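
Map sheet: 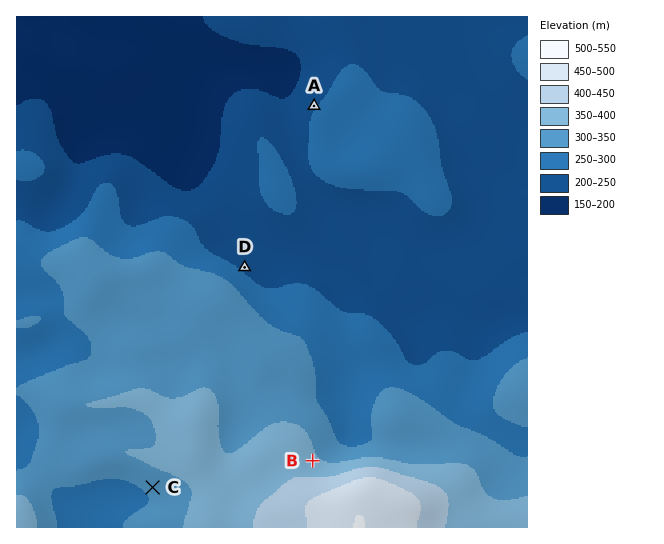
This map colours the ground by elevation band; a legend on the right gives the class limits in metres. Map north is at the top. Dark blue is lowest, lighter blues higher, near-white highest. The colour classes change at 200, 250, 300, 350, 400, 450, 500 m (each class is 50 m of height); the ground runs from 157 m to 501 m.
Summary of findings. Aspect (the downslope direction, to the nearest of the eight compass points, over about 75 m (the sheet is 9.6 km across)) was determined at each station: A NW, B NE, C SW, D NE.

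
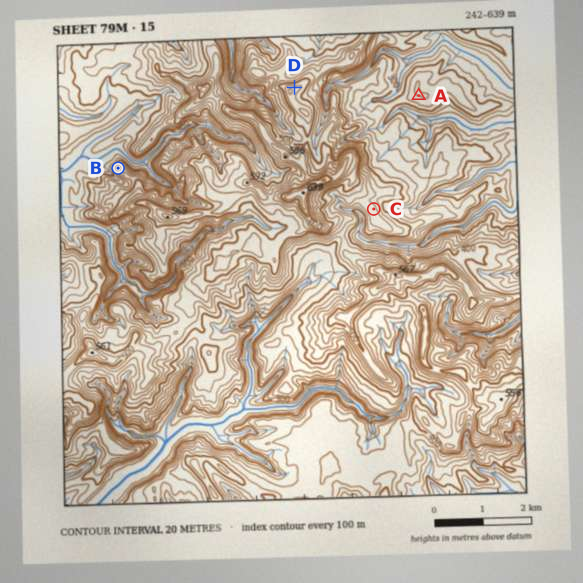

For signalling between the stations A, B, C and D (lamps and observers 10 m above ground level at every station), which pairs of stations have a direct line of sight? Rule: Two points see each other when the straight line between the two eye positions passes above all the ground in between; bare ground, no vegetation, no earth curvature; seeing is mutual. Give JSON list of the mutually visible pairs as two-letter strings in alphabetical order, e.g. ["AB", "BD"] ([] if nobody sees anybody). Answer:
["AC", "AD"]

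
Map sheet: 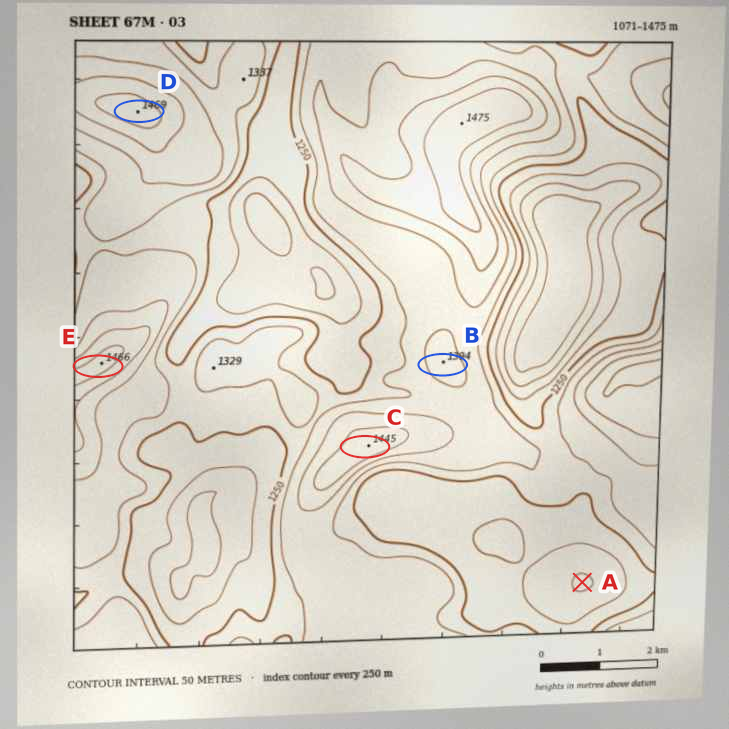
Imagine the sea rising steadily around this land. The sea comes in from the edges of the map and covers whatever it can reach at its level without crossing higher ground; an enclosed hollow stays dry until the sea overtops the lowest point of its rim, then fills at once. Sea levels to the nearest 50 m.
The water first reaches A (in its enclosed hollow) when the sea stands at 1200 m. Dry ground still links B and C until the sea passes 1350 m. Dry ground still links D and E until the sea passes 1300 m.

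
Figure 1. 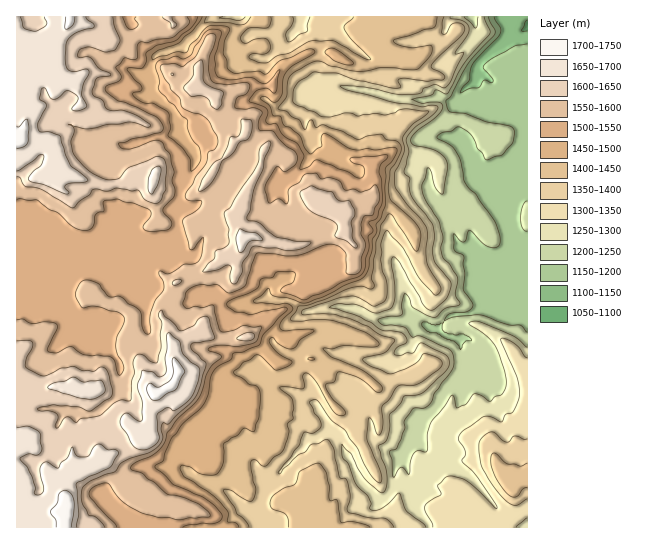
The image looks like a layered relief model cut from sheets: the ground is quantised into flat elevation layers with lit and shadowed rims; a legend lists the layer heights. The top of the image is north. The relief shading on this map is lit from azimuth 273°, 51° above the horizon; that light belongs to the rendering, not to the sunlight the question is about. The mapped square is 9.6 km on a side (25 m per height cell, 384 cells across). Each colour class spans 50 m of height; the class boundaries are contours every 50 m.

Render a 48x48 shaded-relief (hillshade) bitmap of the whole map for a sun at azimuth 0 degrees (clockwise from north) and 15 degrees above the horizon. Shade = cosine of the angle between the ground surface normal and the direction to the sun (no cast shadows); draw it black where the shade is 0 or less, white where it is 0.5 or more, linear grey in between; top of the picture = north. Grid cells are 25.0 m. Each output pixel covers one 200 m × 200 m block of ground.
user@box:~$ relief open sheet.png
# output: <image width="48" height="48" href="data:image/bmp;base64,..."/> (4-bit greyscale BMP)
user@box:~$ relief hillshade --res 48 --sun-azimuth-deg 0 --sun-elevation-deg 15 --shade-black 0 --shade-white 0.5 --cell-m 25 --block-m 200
<image width="48" height="48" href="data:image/bmp;base64,Qk32BAAAAAAAAHYAAAAoAAAAMAAAADAAAAABAAQAAAAAAIAEAAATCwAAEwsAABAAAAAAAAAAAAAAABEREQAiIiIAMzMzAERERABVVVUAZmZmAHd3dwCIiIgAmZmZAKqqqgC7u7sAzMzMAN3d3QDu7u4A////AKhmda7JdUMQAUfbhmeIia//2rx4mZmpZZiIh62oZUREV5q5d3eIiZze6qqJmZqnRImqqZqGVWi83uyFaYiIiZiqq5mZiJpyEomZyTVmaKvf/rhWebqZiaqkS6iIiakxRIh5txAFm8zMt1VohquYiKtiaqiJmpUlh4iaqWIDaImYZFZ4dGqpmbk3qaipmXRZqXaKqql0IAN1Vnd3VUa7qaZaqJqomGaKqmZ5qaqoQABWaIdmVmWLy4NpVoqYh3isu5mJmpmYZlMneHZmZ3dWm1R3RmmIiJrMqsupm6qXepcEd3Zmd3dldSWFZ2eZmrvMuqqoiIq6u4QANnd3d3d5gkeGdVV6mrvbundmQyOMyGMwBXd4iIiIVYl2VENJqau7qWZkQ1RbpndEAoiJmYdlSIhmVCE0qZqql4m6qsuamLyGQnmaqGVVV3Zop0MhaZmYdpvN3u7Jiu2YlTV4hkVkVnisyphBKZmHV3mszc3Ie9qL2kM0VXdmiZqoi8ypeImGWoeJu7u3fLmbuGMAB5d4mHVDR63/6Zhknsl3mpmIiqi7dFZBFXd2ZUVpuK7/yHVZ7buYiIiJmYjMp4vMk1vKmbz//9zJhmav+6qph3d3mYjLzarO2VbO///6eaYiZ53tupmZh2ZnmpqZrbibzrUSWalRA2MAJqy6mYiIh3eJmZuHiYUkapUAAAACRmNDJ5iImIiIiZmZmImFVVMBM1VmIAAGiFRXeJiHiYiIiamYiIi5dTRUVGeIhhAHmER7uIh3eIiIiJiIiHm8uWVkVUNXiHMml0Scyoh3d4iIiIiIiImZiqhiIBASRmZVhUWKuodmh4iIh3eIiIiIeKqEEkVkMiZ0ZDV3iHVXhoiIdld3h2RnZ4iKiqu5dUeUREiIhmV4doh3VGd4iHaIhoeL3KmHVGdSJIzKhmiZd3dlNGZ3ZleJqJmnqpl0NYhRJ87aaImoiFVCJFVEMxRIZ4q3eallisuWWty3eZmYiUABRDMzI0RohFm6aKqr3M3beqmGiZmHiTMkVoiYZoaHyUebZnje3czLh5h3eJh3eDeXe8uqu7mIvYV6lVSf3cmJUnh3iId3d0aZrLmazM2qq8dXllZ+26u8gViJqYd2d1V5qZiIms26eLlVmI3Mys7+6nq8uXd3eHebp2VmZnmqZ4iFnd/qvd3d3Vaal3eIeJiahUMzRGiHZmeYjv3a39u8ukAFd3iZmJl3ZEV4m9yDNEetq+3d3Lqqu6YiiZmqmZl2ZnrO7/xSJFec6mrMqZqs3d7Je6qpmYiFZ4q7u8c0Vpp2liaJiaqpdnZ2GLqZiHZmV2ZWiZU3iO/8iGVWd3QyIiEAApqXeHdni5d2dnaLqc7//qISMQACMxE1UFl3d4iHnMqGQ23/6Xq8zPkwABVlM0RWgwWamJmZeJZERSjP+0iZiO/HaLt2iap0RQB7uqqZZERXhxADv4aIiJz+zcdYmZmYUmAIvJmZYkeJqGMAL/ypeHfMu5d3ZVVnuKhWiomJc2iqqZdhDP/6VmWpiIqWRDRFz9rYVw=="/>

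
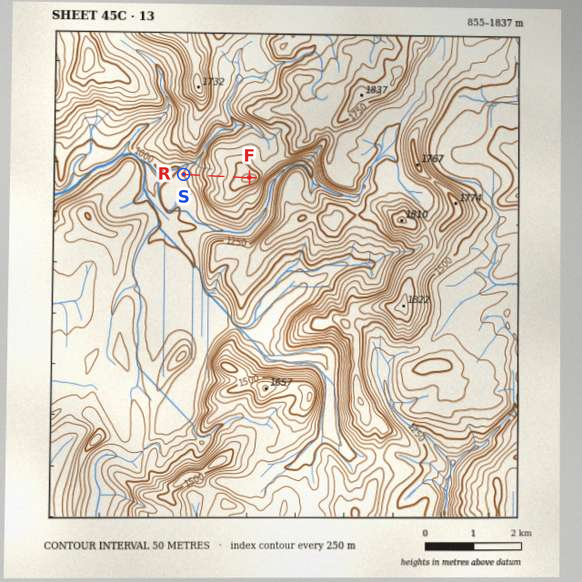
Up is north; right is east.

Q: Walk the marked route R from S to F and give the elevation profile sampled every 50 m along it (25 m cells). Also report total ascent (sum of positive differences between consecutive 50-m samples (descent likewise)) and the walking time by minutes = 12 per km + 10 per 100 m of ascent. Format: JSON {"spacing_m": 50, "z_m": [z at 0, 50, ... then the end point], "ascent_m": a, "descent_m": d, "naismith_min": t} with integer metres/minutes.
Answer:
{"spacing_m": 50, "z_m": [1050, 1061, 1075, 1094, 1119, 1149, 1184, 1220, 1254, 1285, 1313, 1339, 1362, 1382, 1398, 1412, 1426, 1439, 1454, 1470, 1487, 1503, 1520, 1535, 1548, 1558, 1566, 1571, 1571], "ascent_m": 521, "descent_m": 0, "naismith_min": 68}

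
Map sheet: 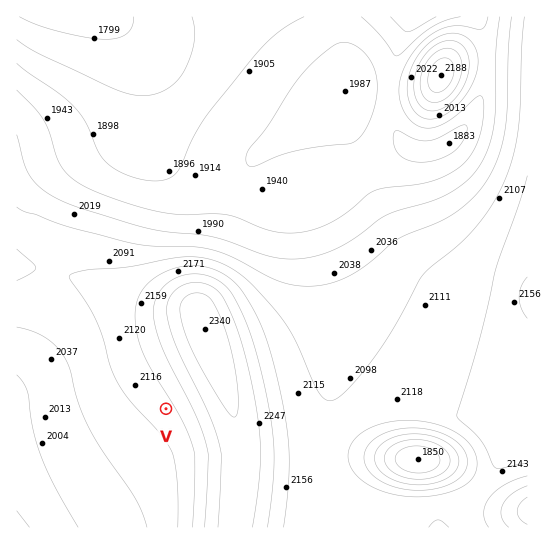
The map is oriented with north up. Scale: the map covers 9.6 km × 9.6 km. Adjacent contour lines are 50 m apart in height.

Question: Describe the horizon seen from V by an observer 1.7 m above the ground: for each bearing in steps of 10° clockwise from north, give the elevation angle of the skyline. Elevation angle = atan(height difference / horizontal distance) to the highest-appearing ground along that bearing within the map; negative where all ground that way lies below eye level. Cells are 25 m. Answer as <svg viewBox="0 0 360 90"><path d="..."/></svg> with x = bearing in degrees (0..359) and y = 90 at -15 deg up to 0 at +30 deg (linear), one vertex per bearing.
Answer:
<svg viewBox="0 0 360 90"><path d="M0 52l10-4 10-3 10-2 10-2 10-1 10 0 10 0 10 1 10 1 10 2 10 2 10 2 10 2 10 1 10 2 10 3 10 4 10 3 10 1 10 1 10 0 10 1 10 0 10 0 10 0 10 0 10 0 10-1 10-1 10-1 10-2 10 0 10-2 10-2 10-2"/></svg>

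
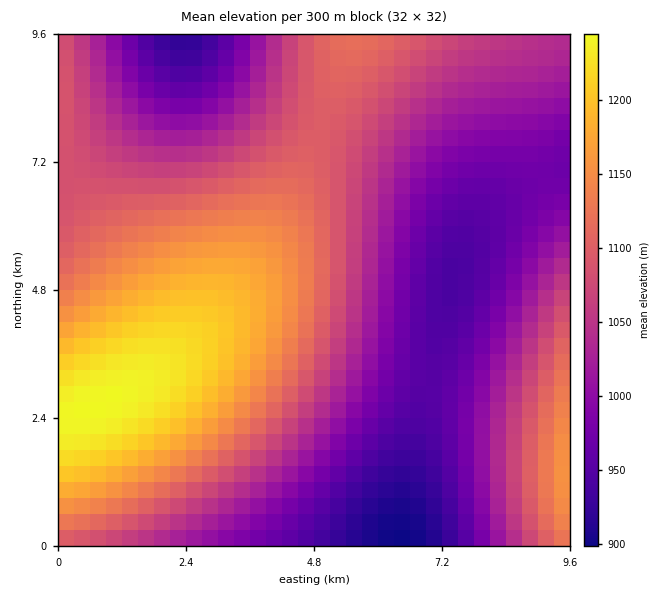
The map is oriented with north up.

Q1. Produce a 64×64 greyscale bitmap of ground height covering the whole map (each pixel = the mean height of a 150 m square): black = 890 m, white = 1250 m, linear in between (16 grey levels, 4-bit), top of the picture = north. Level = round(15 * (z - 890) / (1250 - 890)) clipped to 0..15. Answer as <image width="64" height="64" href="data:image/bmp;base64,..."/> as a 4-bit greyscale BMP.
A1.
<image width="64" height="64" href="data:image/bmp;base64,Qk12CAAAAAAAAHYAAAAoAAAAQAAAAEAAAAABAAQAAAAAAAAIAAATCwAAEwsAABAAAAAAAAAAAAAAABEREQAiIiIAMzMzAERERABVVVUAZmZmAHd3dwCIiIgAmZmZAKqqqgC7u7sAzMzMAN3d3QDu7u4A////AIiIiHd3dmZlVVVEREMzMyIiIRERAAABERIjNFVneImamZmIiId3dmZlVVRERDMzMiIhEREAAAEREiNEVWd4maqqmZmYiId3dmZlVVREQzMyIiERERAAEREiI0RWZ4iaqqqqqZmYiId3ZmZVVUREMzMiIhERERERESIzRFZ3iZqru7qqqpmYiId3ZmZVVURDMzIiIRERERERIjNFVneJmqu7u7uqqpmYiId3ZmVVVEQzMyIhEREREREiM0VWeImqu8zMu7uqqpmYiHd3ZmVVREMzIiIREREREiI0RWZ4iaq7zMzMu7uqqpmYiHd2ZlVURDMyIiERERESIzRFZniJqrvd3czMy7uqqZmYiHdmZVVEQzMiIhERESIjNEVmeImqu93d3czMy7uqqZmIh3dmVVREMzIiIRESIiM0RWZ4iaq77u3d3dzMy7uqqZmId3ZlVURDMyIiIiIiIzRFZniJqrvu7u7d3dzMu7qqmZiHd2ZVVEMzMiIiIiIzNFVmeImqu+7u7u7d3czMu7qpmYh3dmVVRDMyIiIiIjM0VWZ4iaq77u7u7u7d3czLu6qpmId3ZlVEQzMiIiIiMzRVZniJqrv///7u7u7d3MzLuqqZiHd2ZVREMzIiIiIzRFVmeImaq/////7u7u3d3My7qqmYh3ZmVUQzMyIiIzNERWZ3iZqr/////+7u7t3dzMu6qpmId2ZVREMzMiIjMzRFZneJmqv//////+7u7d3czLuqmZiHdmVURDMzIiMzNEVWd4iaq+///////u7u3d3Mu7qpmId2ZVVEMzMzMzM0RVZniJmq7u/////+7u7t3czLuqqZiHdmVURDMzMzMzRFVmeImaru7u////7u7u3d3My7qpmId2ZVVEMzMzMzNEVWZ3iZqu7u7u7/7u7u7t3czLu6qZiHdmVUQzMzMzM0RFVneIma3u7u7u7u7u7u3d3My7qpmYd2ZVREMzMzMzNEVWZ4iZrd3u7u7u7u7u7t3czLu6qZiHdmVUQzMzIzM0RVZneImt3d3u7u7u7u7u3d3My7qpmId2ZVRDMzIiMzNEVWd4iZzd3d3u7u7u7u7d3czLu6qZiHZlVEMzMiIzM0RVZneJnMzd3d3u7u7u7d3dzMu7qpmId2VURDMyIiMzREVmd4ibzMzd3d3e7u7d3d3MzLuqmYh3ZlVEMzIiIzM0RVZniJu8zM3d3d3d3d3d3czMu7qpmHdmVUQzMiIiMzRFVmd4i7u8zM3d3d3d3d3dzMy7uqmYh2ZVRDMyIiIzNERVZniKu7vMzM3d3d3d3d3MzLu6qZiHZlVEMzIiIiMzRFVmd4qru7zMzMzd3d3d3MzMu7qpmId2VUQzMiIiIzNERVZ3iqqru7zMzMzN3d3MzMy7uqmYh3ZVRDMyIiIjMzRFVmd5qqq7u7zMzMzMzMzMzLu6qpiHdmVEMzIiIiIzNEVVZnmaqqu7u7zMzMzMzMzLu7qqmYd2ZVRDMyIiIjM0RFVmeZmqqru7u7zMzMzMzMu7uqqZh3ZlVEMzIiIiMzNEVVZpmZqqqru7u7u8zMzLu7u6qZmHdmVUQzMiIiIzM0RFVWmZmaqqqru7u7u7u7u7u6qpmYh2ZVRDMzIiIjMzREVVWJmZmqqqqqu7u7u7u7u7qqmZiHZlVEQzMiIiMzM0RFVYmZmZmqqqqqqru7u7u7qqqZmId2VURDMzIiIzMzRERViJmZmZmaqqqqqqq7u6qqqpmIh3ZlVEMzMyIzMzNERESIiZmZmZmZmqqqqqqqqqqqmYiHdmVURDMzMzMzMzRERIiImZmZmZmZmZqqqqqqqqmZiId2ZVREMzMzMzMzNEREiIiIiImZmZmZmZmqqqqqmZmIh3ZlVURDMzMzMzMzRESIiIiIiIiIiImZmZmZqqmZmYiHdmZVREMzMzMzMzM0RIiIiIiIiIiIiIiZmZmZmZmZiId3ZlVURDMzMzMzMzMziIiIiIiId3iIiIiJmZmZmZmIh3dmVVRERDMzMzMzMzOIiIiId3d3d3d4iIiJmZmZmYiId2ZlVURERDMzM0QzM4iIiHd3d3d3d3d4iIiZmZmZiIh3dmVVVEREREREREQziIiHd3d2ZmZmd3d4iIiZmZmIiHd2ZlVVREREREREREOIiHd3dmZmZmZmZ3eIiImZmYiIh3dmZVVURERERERERIiId3dmZlVVVWZmd3iIiJmZmIiHd2ZlVVVUREREREREiIh3dmZVVVVVVWZnd4iImZmYiIh3dmZVVVVVVERERESIh3dmZVVVREVVVmZ3eIiJmZmIiHd3ZmZVVVVVVVVERIiHd2ZVVUREREVVZmd4iImZmZiIh3dmZmVVVVVVVVVUiId2ZlVEREREREVWZ3eIiZmZmIiId3ZmZmVVVVVVVVWIh3ZlVURDMzNERVVmd4iJmZmZiIiHd2ZmZmZlVVVVVYiHdmVURDMzMzNEVWZ3iImZmZmYiId3d2ZmZmZmZlVViId2VURDMyIjMzRFVmd4iZmZmZmIiHd3dmZmZmZmZmWId2ZVRDMyIiIzNEVWZ3iJmZmZmZiIh3d3dmZmZmZmZoh3ZlVEMyIiIiMzRFZneImZmZmZmYiId3d3dmZmZmZmiHdmVEMyIiIiIjNEVWd4iZmZmZmZmIiHd3d3d2ZmZmaId2VUQzIiERIiM0RVZ3iJmZmZmZmZiIh3d3d3d2ZmZoh2ZVRDMiERESIjNFVneImZmaqZmZmYiIh3d3d3dmZm"/>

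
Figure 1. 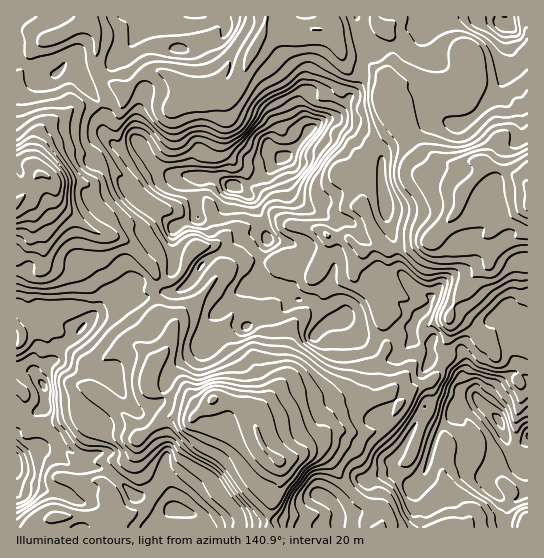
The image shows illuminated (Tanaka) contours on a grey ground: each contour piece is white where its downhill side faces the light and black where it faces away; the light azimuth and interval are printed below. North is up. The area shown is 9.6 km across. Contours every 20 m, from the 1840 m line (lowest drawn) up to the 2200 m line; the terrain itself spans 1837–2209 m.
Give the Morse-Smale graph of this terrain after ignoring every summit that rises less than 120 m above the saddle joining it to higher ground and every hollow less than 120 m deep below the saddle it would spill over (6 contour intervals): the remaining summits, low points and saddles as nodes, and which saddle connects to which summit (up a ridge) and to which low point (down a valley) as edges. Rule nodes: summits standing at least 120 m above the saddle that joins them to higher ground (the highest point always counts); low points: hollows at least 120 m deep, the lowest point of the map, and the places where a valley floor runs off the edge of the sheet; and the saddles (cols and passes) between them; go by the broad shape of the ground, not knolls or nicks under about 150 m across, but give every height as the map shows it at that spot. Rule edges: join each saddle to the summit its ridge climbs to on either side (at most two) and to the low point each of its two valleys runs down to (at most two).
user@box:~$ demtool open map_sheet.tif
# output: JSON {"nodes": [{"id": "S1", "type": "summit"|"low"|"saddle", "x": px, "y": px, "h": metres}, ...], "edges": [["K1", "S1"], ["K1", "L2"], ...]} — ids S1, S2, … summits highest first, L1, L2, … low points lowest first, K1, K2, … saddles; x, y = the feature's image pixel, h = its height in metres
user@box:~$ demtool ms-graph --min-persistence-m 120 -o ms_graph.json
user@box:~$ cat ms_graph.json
{"nodes": [
{"id": "S1", "type": "summit", "x": 283, "y": 158, "h": 2209},
{"id": "S2", "type": "summit", "x": 499, "y": 422, "h": 2208},
{"id": "S3", "type": "summit", "x": 17, "y": 461, "h": 2167},
{"id": "L1", "type": "low", "x": 17, "y": 203, "h": 1837},
{"id": "L2", "type": "low", "x": 527, "y": 187, "h": 1852},
{"id": "L3", "type": "low", "x": 213, "y": 399, "h": 1857},
{"id": "K1", "type": "saddle", "x": 385, "y": 335, "h": 2042},
{"id": "K2", "type": "saddle", "x": 101, "y": 103, "h": 2019},
{"id": "K3", "type": "saddle", "x": 154, "y": 295, "h": 2018}],
"edges": [["K1", "S1"], ["K1", "S2"], ["K1", "L3"], ["K2", "S1"], ["K2", "L1"], ["K2", "L2"], ["K3", "S1"], ["K3", "S3"], ["K3", "L1"], ["K3", "L3"]]}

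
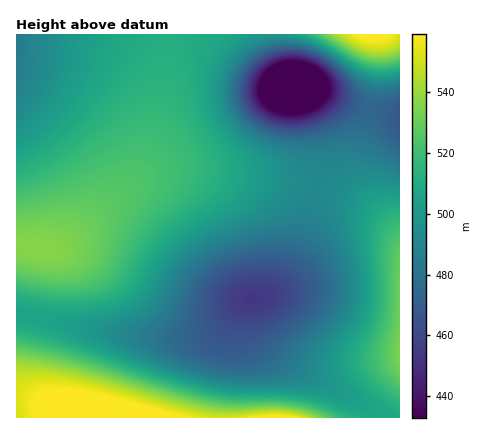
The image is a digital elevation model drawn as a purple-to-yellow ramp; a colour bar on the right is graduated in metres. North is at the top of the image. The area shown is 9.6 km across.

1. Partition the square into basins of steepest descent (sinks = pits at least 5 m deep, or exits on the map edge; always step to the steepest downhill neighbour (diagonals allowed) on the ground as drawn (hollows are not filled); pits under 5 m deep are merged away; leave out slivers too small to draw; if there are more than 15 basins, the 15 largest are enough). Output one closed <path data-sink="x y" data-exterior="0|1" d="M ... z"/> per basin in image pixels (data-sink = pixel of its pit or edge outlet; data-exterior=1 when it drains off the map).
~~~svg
<path data-sink="250 300" data-exterior="0" d="M184 169l-26 3-20 9-28 20-44 42-12 6-16 1-21 98-1 46 24 7 28 17 332 0 0-180-7-10-27-21-42-17-44-9z"/><path data-sink="294 86" data-exterior="0" d="M376 34l-208 0-4 36-14 80-9 20-17 20 26-15 30-6 112 14 32 7 26 9 26 14 22 21-35-46-7-20 1-16 13-40 6-28 2-16z"/><path data-sink="16 50" data-exterior="1" d="M166 34l-150 0 0 211 26 4 12 0 8-4 60-53 17-18 9-18 7-30 11-70z"/><path data-sink="400 118" data-exterior="1" d="M400 34l-23 0 1 34-3 22-19 68 1 14 6 16 37 47z"/>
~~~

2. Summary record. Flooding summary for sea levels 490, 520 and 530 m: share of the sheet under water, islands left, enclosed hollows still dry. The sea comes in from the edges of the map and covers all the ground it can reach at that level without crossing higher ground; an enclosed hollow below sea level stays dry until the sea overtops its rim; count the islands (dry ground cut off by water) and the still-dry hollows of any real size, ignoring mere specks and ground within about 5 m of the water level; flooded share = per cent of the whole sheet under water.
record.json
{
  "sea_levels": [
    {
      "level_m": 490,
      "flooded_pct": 12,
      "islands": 0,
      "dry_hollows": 1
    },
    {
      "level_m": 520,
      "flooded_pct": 78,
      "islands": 0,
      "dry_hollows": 0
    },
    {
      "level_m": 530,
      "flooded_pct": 89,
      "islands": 0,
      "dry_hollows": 0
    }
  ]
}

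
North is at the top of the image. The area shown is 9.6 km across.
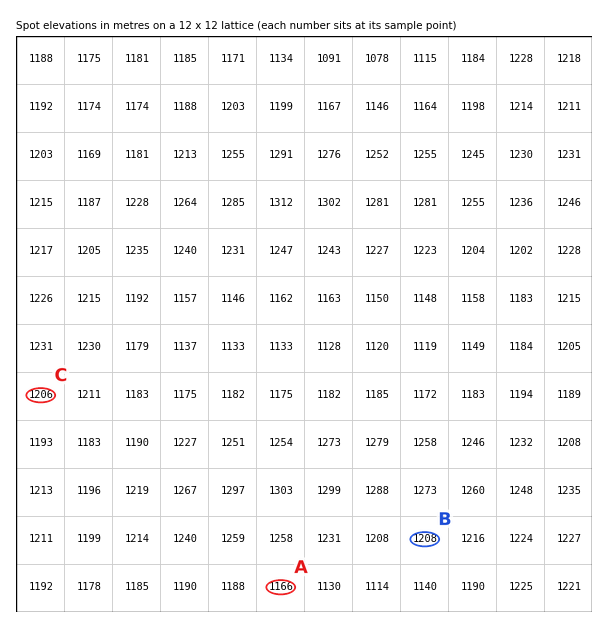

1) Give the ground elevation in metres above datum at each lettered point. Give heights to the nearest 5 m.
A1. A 1165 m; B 1210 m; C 1205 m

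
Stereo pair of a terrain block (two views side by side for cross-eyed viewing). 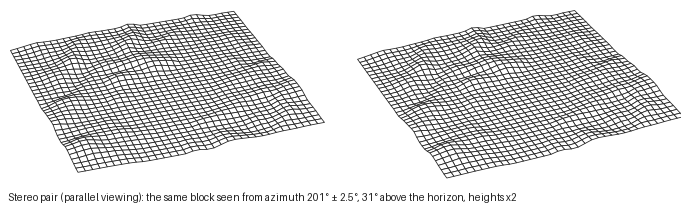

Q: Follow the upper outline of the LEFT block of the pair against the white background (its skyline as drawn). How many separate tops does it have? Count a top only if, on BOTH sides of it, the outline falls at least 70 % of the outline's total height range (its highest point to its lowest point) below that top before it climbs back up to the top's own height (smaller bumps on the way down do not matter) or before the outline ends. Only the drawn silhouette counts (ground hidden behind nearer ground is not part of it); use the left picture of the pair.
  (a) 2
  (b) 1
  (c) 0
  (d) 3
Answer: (c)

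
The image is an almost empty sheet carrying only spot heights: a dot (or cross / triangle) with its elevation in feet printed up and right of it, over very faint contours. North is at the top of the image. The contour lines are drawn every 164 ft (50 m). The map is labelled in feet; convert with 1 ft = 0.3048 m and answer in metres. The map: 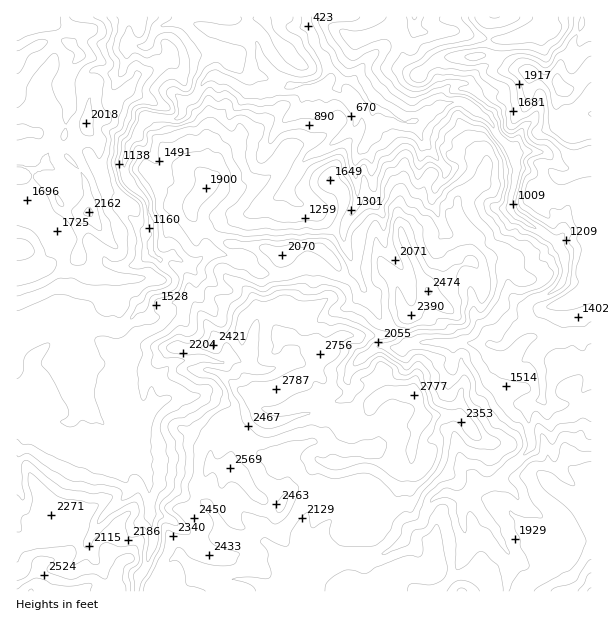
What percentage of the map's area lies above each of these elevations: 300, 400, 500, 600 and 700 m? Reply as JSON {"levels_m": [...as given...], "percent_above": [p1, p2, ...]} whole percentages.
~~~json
{"levels_m": [300, 400, 500, 600, 700], "percent_above": [91, 82, 60, 38, 15]}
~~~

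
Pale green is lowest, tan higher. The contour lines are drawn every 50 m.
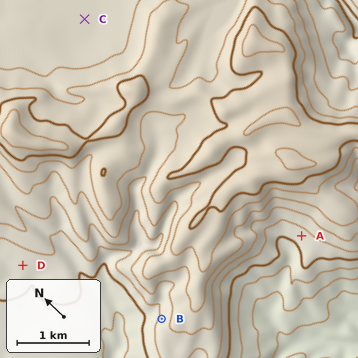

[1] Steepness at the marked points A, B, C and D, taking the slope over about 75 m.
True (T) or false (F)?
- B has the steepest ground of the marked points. T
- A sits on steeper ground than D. T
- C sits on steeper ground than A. F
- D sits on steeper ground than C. T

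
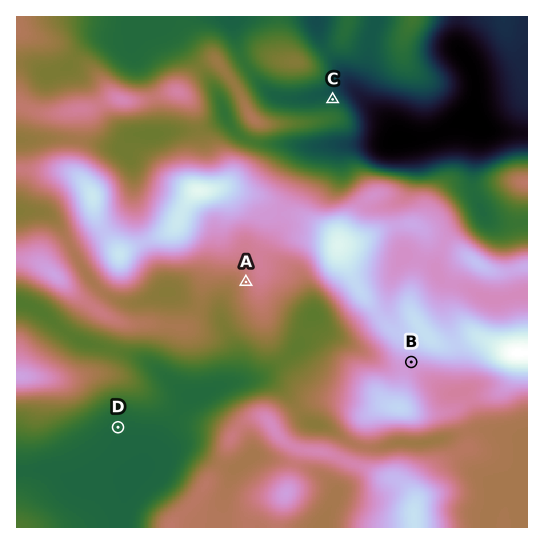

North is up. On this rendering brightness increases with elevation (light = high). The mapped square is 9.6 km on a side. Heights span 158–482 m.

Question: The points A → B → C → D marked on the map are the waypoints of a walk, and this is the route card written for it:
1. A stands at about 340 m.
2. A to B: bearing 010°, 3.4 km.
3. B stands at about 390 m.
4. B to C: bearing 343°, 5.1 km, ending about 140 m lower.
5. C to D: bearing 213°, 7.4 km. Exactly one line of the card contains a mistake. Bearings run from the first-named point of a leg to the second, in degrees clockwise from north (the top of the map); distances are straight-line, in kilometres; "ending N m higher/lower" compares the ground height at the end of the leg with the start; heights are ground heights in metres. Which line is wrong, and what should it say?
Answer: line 2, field bearing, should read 116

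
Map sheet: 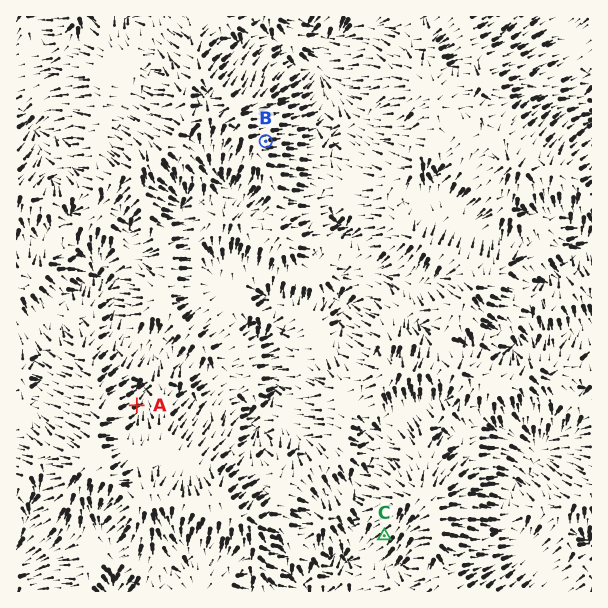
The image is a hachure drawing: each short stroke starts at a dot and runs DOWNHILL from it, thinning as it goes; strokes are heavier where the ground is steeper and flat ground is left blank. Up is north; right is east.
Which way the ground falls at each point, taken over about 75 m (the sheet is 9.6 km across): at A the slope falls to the NE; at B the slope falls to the E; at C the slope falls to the SW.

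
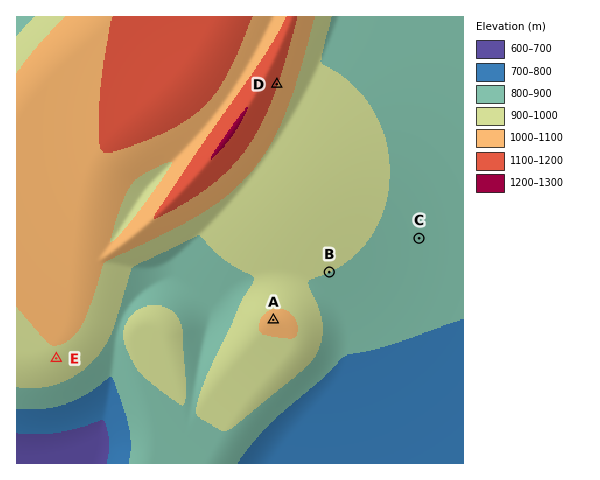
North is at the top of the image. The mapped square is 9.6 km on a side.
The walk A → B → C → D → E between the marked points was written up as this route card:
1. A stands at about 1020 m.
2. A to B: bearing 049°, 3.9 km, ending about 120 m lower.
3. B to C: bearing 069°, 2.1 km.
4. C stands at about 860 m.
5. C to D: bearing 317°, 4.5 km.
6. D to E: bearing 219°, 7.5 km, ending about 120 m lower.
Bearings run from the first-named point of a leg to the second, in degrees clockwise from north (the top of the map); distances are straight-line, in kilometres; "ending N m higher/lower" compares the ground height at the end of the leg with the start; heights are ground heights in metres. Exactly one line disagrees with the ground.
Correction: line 2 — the distance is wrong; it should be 1.6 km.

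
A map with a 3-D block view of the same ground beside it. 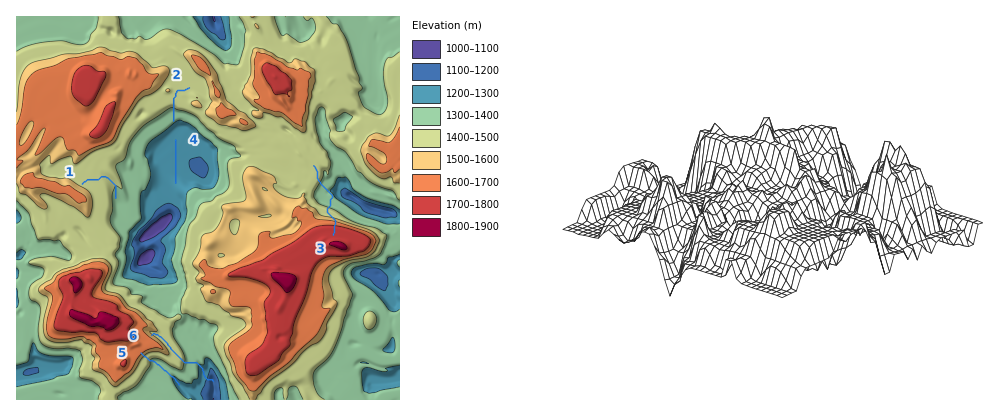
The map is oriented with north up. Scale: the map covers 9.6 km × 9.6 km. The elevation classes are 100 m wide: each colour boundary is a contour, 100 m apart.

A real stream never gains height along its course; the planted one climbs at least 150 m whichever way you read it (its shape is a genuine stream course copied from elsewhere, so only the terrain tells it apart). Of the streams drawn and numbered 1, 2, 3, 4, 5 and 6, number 3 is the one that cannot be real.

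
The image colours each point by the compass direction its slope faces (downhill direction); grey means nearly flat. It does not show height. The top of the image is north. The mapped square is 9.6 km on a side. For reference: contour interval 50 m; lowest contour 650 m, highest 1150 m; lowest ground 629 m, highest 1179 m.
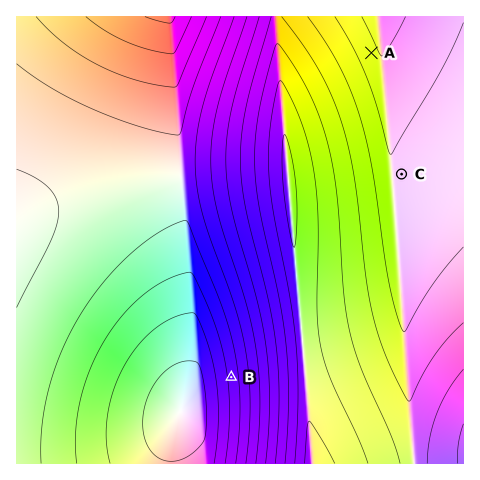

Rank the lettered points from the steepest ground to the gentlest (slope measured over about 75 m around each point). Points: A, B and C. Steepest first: B A C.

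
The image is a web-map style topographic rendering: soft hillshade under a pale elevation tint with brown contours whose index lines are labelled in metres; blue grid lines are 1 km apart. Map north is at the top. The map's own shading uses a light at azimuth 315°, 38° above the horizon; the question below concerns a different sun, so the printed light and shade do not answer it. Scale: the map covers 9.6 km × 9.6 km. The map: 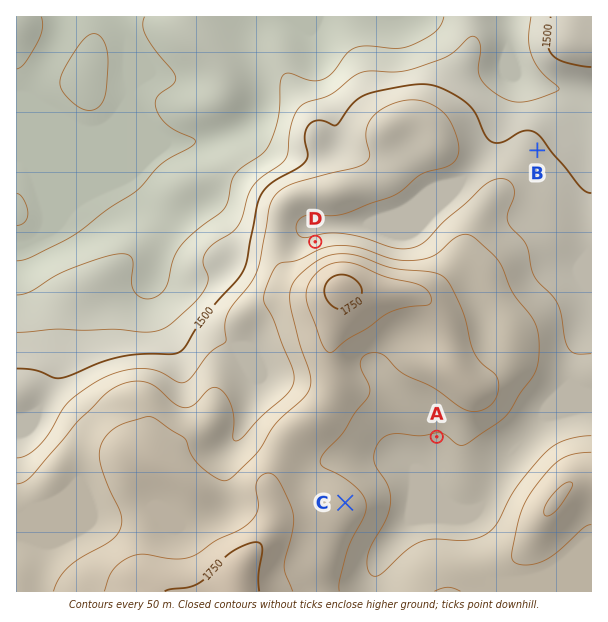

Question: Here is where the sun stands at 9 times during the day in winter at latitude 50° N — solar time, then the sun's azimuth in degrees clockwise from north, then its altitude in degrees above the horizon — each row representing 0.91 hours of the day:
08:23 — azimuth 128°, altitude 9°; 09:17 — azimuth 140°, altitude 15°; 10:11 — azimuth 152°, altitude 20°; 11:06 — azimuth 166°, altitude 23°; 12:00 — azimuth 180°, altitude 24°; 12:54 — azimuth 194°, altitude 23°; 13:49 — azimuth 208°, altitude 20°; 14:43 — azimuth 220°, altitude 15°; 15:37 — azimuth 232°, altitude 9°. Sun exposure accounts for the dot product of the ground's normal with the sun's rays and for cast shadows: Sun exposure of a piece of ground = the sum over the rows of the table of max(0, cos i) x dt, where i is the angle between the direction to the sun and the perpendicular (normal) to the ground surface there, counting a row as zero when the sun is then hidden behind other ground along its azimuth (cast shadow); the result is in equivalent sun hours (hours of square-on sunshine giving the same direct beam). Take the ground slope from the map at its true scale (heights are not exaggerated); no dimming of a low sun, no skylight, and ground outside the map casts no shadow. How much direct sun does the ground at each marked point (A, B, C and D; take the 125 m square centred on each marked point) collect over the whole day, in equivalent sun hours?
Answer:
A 2.7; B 2.2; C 2.2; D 1.2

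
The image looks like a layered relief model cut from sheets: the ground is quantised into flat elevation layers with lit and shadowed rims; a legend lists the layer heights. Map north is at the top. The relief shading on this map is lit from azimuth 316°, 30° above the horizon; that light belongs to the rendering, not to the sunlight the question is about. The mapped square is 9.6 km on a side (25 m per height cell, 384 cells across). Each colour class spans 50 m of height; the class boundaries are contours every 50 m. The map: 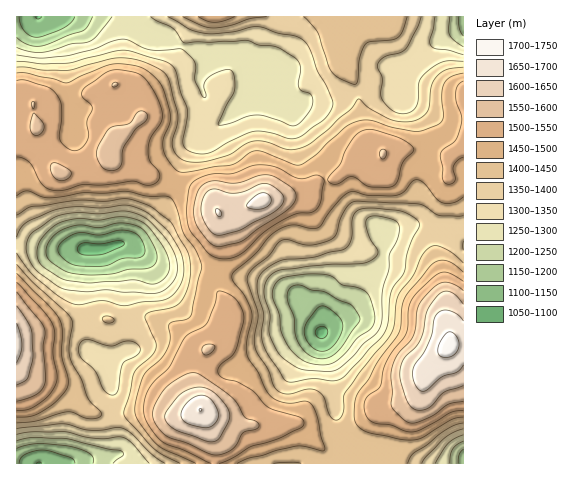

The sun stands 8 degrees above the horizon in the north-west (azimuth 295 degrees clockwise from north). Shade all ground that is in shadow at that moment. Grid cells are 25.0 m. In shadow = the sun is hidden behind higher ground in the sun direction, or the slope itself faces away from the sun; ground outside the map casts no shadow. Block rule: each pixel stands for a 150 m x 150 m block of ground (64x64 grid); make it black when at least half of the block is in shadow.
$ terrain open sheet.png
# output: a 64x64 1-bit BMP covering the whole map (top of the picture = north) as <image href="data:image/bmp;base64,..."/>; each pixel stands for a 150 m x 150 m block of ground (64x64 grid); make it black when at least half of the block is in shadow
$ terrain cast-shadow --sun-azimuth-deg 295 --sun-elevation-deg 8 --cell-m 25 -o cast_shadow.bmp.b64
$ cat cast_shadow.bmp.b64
<image width="64" height="64" href="data:image/bmp;base64,Qk0+AgAAAAAAAD4AAAAoAAAAQAAAAEAAAAABAAEAAAAAAAACAAATCwAAEwsAAAIAAAAAAAAA////AAAAAADwAAAH/AAA//+AAAf8AAB//+AAA/4AAH//5gADxwAAf//GAA/AEAB//4AAD4A4AH//gAAPgDgAf3/AAA8AEAA/f+AACAAAAB8/+AAAAAAAHj/8AAAMAAAcH/wAAB4AAByf/AAAHgAAAP/8AAgfgAAB//gADj/wAAH/+AAH//gAAf/wAAP//AAB/+AAAf/8AAH/wAAB//wAAM+AAAH//AAADwAAAP/4AAAAAAAA//gAAAAAAAD/+AAAwAAAAP/4AABgAAAA//gAAHAAAAB//AAAcAAAAP/8AAD4AAAB//4AAP+AAAH//gAA//AAAf//AAD//AAA///gAP//gAD///AA///AAv//+AD//+AA///4AP//4AB///wA///AAD//+ADP/4AAH9/wAA//gAAPn/sAB/cAAAEDg8AB5ggAAAMDwACAAAAAAAOAAAAAAAAAA4AAAAAAAAADgAAAAAAAAAMAAAAH4AAAAAAAAA/4AAAAAAAAP/gAAAAABwA/+AAAAAAGAB/4AAAAAAAAD/AAAAAAAAAP4AAAAAAAAA/gAAAAAAAAD8AAAAAAAAAPwAAAAAAAAAeAAAAAAAAAAwAAAAAAAAAAAAAAQAAAAAAAAADgAAAAAAAAAEAAAAAAAAAAAeAAAAAD8AAB+AAAAA/wAAH/wAAAD+AAAf/AAAAP4AAA9w=="/>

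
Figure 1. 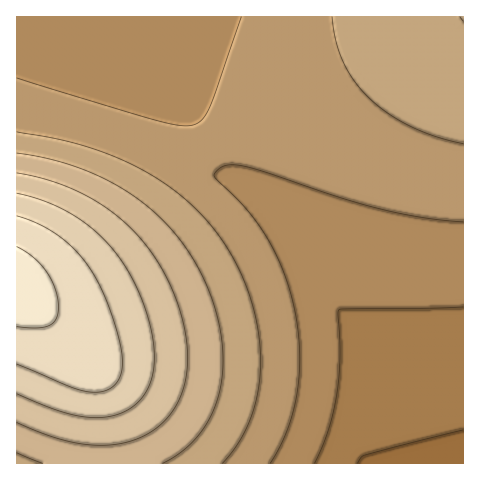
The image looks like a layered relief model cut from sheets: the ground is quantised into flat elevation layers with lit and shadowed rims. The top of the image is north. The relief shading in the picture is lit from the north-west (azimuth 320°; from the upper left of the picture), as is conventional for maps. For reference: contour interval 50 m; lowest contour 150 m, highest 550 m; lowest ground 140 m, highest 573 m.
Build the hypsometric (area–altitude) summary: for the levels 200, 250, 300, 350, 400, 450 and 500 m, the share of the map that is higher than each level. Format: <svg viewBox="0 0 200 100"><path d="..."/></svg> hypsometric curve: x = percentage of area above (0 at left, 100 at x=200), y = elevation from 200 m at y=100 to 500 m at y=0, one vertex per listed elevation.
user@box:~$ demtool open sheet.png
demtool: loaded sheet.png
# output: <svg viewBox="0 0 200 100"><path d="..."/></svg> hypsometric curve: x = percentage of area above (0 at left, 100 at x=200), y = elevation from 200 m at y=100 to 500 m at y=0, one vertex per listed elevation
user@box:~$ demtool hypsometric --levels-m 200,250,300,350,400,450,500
<svg viewBox="0 0 200 100"><path d="M180 100l-47-17-54-16-27-17-15-17-13-16-11-17"/></svg>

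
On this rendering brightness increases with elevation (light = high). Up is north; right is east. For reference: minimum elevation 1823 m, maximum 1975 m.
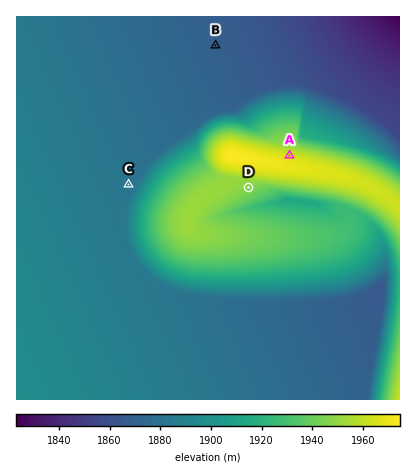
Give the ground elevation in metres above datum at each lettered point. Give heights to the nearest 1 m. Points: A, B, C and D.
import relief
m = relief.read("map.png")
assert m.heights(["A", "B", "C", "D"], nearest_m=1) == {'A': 1965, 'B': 1869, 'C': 1882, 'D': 1947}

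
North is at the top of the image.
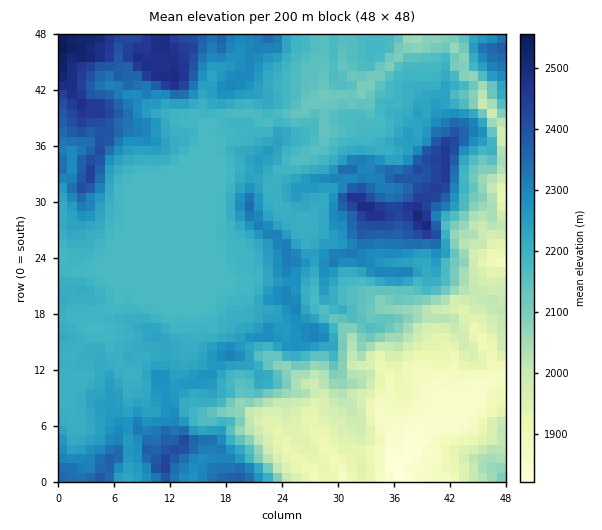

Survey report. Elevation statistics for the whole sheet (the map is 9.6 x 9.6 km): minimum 1810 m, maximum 2560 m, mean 2180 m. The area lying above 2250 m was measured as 27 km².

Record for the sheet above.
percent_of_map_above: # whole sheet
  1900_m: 94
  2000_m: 84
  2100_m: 77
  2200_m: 48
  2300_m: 19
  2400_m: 6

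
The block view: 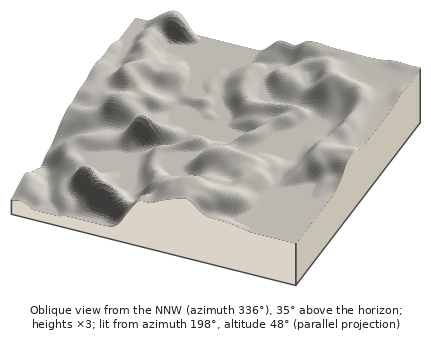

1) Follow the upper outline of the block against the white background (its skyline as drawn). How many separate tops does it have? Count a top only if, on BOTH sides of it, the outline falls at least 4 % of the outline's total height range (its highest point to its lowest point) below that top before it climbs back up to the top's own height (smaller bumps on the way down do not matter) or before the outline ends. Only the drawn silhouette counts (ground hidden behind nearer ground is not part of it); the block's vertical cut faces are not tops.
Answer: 2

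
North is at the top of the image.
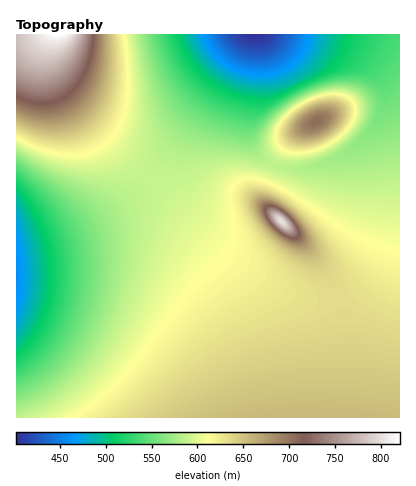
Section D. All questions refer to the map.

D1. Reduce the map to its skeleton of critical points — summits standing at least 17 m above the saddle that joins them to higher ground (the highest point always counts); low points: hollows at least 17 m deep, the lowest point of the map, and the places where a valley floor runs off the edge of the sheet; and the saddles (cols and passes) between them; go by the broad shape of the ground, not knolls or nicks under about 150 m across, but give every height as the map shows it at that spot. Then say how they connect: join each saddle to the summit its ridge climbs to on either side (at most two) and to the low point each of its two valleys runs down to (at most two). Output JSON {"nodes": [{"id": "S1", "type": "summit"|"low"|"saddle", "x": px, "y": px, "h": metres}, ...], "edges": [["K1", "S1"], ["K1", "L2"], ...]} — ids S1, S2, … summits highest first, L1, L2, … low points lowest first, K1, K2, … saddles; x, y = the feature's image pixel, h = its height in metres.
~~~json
{"nodes": [
{"id": "S1", "type": "summit", "x": 58, "y": 34, "h": 821},
{"id": "S2", "type": "summit", "x": 282, "y": 222, "h": 802},
{"id": "S3", "type": "summit", "x": 316, "y": 122, "h": 704},
{"id": "S4", "type": "summit", "x": 302, "y": 418, "h": 657},
{"id": "L1", "type": "low", "x": 254, "y": 34, "h": 402},
{"id": "L2", "type": "low", "x": 16, "y": 278, "h": 459},
{"id": "K1", "type": "saddle", "x": 338, "y": 298, "h": 634},
{"id": "K2", "type": "saddle", "x": 148, "y": 180, "h": 587},
{"id": "K3", "type": "saddle", "x": 276, "y": 164, "h": 585}],
"edges": [["K1", "S2"], ["K1", "S4"], ["K1", "L1"], ["K1", "L2"], ["K2", "S1"], ["K2", "S2"], ["K2", "L1"], ["K2", "L2"], ["K3", "S2"], ["K3", "S3"], ["K3", "L1"]]}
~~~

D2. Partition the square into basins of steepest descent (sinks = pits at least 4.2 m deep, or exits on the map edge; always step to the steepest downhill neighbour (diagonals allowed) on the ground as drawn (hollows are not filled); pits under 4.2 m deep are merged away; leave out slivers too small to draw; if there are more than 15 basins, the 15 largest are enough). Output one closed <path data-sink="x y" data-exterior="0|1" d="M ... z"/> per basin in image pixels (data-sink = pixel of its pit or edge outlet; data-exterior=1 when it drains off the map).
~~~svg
<path data-sink="16 278" data-exterior="1" d="M52 34l-36 0 0 384 326 0 2-28-2-72-9-32-15-26-32-35-6 11-10 12-14 7-10 0-24-11-26-21-54-50-54-53-19-22-13-20-6-14-1-20z"/><path data-sink="254 34" data-exterior="1" d="M400 34l-346 0-5 10 0 16 4 12 20 30 69 71 70 63 22 15 12 4 10 0 10-4 10-9 9-14-1-4 34 36 15 26 9 32 2 18-2 82 58 0z"/>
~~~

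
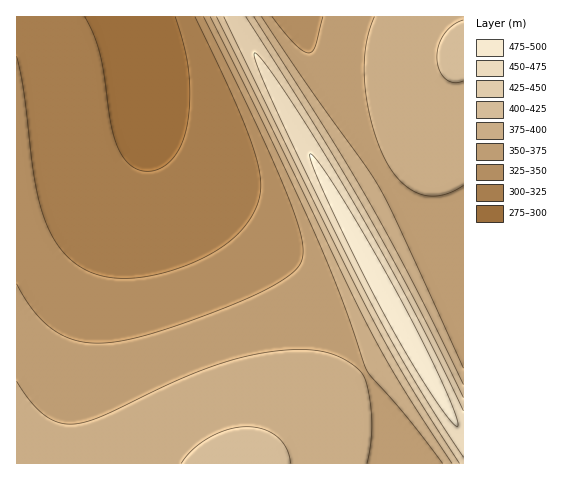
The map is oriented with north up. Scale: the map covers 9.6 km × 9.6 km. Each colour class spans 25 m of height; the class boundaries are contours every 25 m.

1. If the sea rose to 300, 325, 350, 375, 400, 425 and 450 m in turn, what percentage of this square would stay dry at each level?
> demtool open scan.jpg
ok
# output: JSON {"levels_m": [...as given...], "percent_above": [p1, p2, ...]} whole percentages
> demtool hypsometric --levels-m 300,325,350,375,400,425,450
{"levels_m": [300, 325, 350, 375, 400, 425, 450], "percent_above": [94, 74, 62, 39, 14, 9, 6]}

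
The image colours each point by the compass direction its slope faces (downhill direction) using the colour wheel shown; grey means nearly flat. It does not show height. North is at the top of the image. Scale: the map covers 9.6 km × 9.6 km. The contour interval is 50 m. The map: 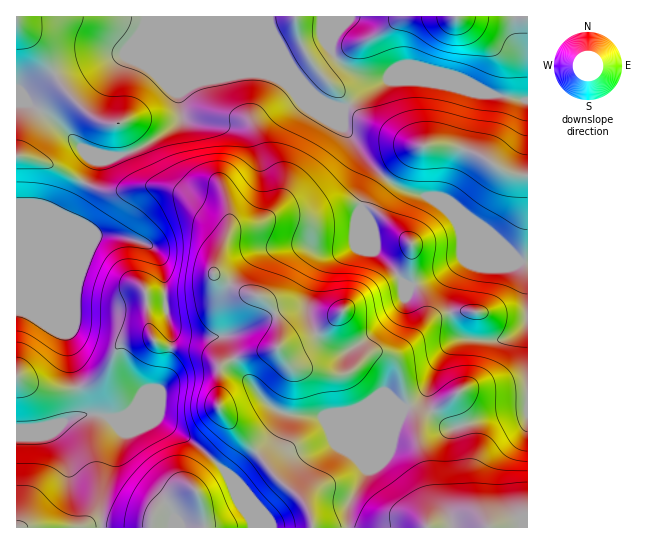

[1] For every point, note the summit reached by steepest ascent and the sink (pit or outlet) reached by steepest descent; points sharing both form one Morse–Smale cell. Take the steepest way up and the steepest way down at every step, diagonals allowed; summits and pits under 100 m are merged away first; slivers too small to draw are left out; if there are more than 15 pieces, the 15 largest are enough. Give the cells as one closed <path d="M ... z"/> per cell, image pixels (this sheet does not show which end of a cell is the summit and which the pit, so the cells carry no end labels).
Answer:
<path d="M334 16l-318 1 1 511 511-1 0-265-9-1-30-30-30-22-24-10-22-6-16-6-18-14-14-15-21-29 0-20 26-21 19-9-19-2-16-5-9-5-10-10-4-8 4-16z"/><path d="M391 80l-5 0-16 8-26 21 0 20 17 24 18 20 18 14 16 6 22 6 24 10 30 22 30 30 8 0 1-160-31-6-14 0-48-12z"/><path d="M527 16l-192 0 0 17-4 16 4 8 10 10 20 9 24 3 5 2 41 2 48 12 14 0 30 5z"/>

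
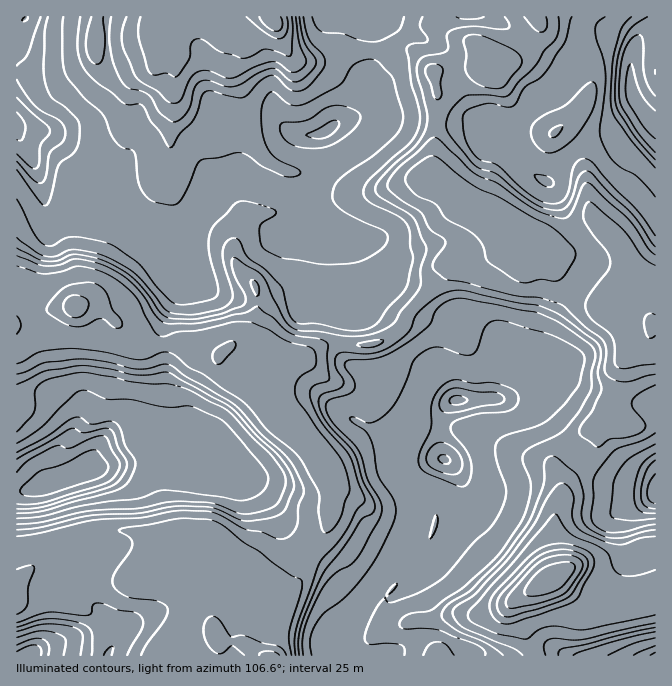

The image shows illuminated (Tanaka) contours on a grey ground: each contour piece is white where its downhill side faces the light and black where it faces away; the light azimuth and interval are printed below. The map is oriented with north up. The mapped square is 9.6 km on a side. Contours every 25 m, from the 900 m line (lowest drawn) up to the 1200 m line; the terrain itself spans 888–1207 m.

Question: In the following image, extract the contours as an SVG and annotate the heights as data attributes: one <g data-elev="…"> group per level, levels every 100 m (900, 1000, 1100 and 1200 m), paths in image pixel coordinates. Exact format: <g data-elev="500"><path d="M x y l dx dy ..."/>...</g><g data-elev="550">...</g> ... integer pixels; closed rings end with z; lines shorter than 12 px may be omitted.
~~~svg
<g data-elev="900"><path d="M527 596l-3-4 3-7 8-10 8-7 7-3 14-3 6 0 5 3 0 3-2 6-13 14-18 7z"/></g><g data-elev="1000"><path d="M141 655l6-11 17-24 3-6 1-6-3-3-8-4-30-4-8-5-5-5-2-5 2-7 16-23 2-7-2-7-11-8 8-3 57-9 25 1 11 5 24 18 16 10 17 14 15 10 9 4 1 10-13 44 3 21"/><path d="M655 615l-70 15-8 0-20-4-8 1-10 3-11 8-3 1-33-7-21-10-3-7 3-7 41-44 38-46 5-4 4 3 6 11 7 7 24 10 10 7 4 5 3 11 6 6 6 2 9 0 21-6"/><path d="M17 569l13-4 4 1 0 2-6 19-1 18-3 5-7 4"/><path d="M655 364l-30 5-8-2-2-5 0-17-3-8-5-6-15-11-5-8-2-7 2-6 21-29 2-8-3-10-14-17-9-15-1-8 4-9 2-1 3 1 27 22 10 11 14 21 12 8"/><path d="M520 282l-8-4-24-16-5-17-9-11-28-16-11-15-16-6-6-5-8-12 2-6 4-6 17-11 9 0 38 30 24 10 52 30 11 8 12 13 2 5-1 5-10 17-5 5-6 1-14-2-13 4z"/><path d="M17 266l27 8 18-3 16-5 14 2 14 5 14 9 14 13 20 35 6 6 5 0 12-4 25-2 32-8 14 0 20 7 19 12 25 7 4 7 0 10-3 3-15 11-3 6 0 8 3 9 22 30 18 23 7 13 5 22-10 28-8 12-5 3-3-1-5-18 1-16-2-6-21-37-30-25-16-20-9-9-38-27-15-7-17-14-10-1-14 6-10 2-40-9-34-2-26 3-21 12"/><path d="M292 17l1 16-1 19-2 4-25-7-15 8-8 1-22-6-16-12-7-1-6 4-2 17-9 13-5 4-8-4-13 2-5-4-11-34 0-10 2-10"/></g><g data-elev="1100"><path d="M64 655l2-15-2-3-7-3-17-3-23 6"/><path d="M404 655l0-7-4-3-13-2-17 1-4-2-1-8 7-17 6-12 7-8 2 5 7 0 23-8 23-14 9-8 25-29 20-19 10-19 2-13-1-7-9-28-1-9 2-6 9-7 29-8 12-6 18-18 14-20 5-21 0-7-7-7-17-9-12-6-40-11-10-2-6 1-7 6-8 21-5 7-8 0-27-8-9 2-9 6-6 7-8 21-8 18-7 9-10 9-12 4-13-6-5 0 2 5 13 9 5 7 4 12 3 22 3 8 14 20 2 8-1 7-3 10-11 23-15 26-21 23-21 17-9 11-5 14 2 16"/><path d="M655 638l-22 6-25 11"/><path d="M387 596l3-7 7-6-2 5z"/><path d="M430 539l4-18 3-6 1 5-1 7z"/><path d="M17 518l25-2 35-9 27-5 34-3 24-9 23 2 52 8 8 0 10-3 7-5 5-7 1-7-4-10-22-27-16-18-10-6-26-11-23 1-35-7-24-1-23-9-5 1-5 2-33 34-25 16"/><path d="M655 444l-24 13-11 11-6 14-4 30 1 3 3 3 11 2 30-1"/><path d="M17 199l17 34 10 11 8 2 13-8 8-1 19 2 18 5 28 19 29 35 5 4 7 2 11 0 19-4 8-5 1-10-9-33 0-17 6-11 19-19 5-3 11 0 25 8 1 2-1 3-15 10 0 16 2 5 4 4 18 8 40 6 30-1 10-3 11-7 9-6 4-7-1-5-2-3-41-20-9-9-3-6 2-10 5-7 43-32 14-13 6-10 1-12-9-33-4-6-13-13-9-2-11 4-7 5-6 12-5 5-35 19-7 2-7-1-16-13-4 0-4 5-4 8-1 12 1 15 4 13 9 13 24 12 1 3-1 2-9 2-8-2-19-8-16-12-7-2-21 5-15 1-4 2-3 4-9 22-8 14-5 4-6 0-15-3-9-7-7-13-2-24-2-6-2-2-10-3-5-4-6-10-8-18-18-17-18-21-3-9-1-10 0-41"/><path d="M547 187l3 0 3-2 1-3-2-4-9-3-8 0 3 7z"/><path d="M312 17l5 11 5 4 20 2 16 6 14 2 10-2 15-8 4-5 3-10"/><path d="M605 17l-7 5-3 6 1 10 8 22 2 13-1 17-5 38 0 9 7 15 7 9 8 7 15 8 18 21"/></g><g data-elev="1200"><path d="M23 495l11 1 12-1 47-15 12-6 3-4 0-5-11-15-9 1-24 13-26 8-17 16-1 4z"/><path d="M17 140l5 0 3-13-2-7-6-8"/><path d="M655 111l-8-9-6-9-9-29-2 0-4 18 1 17 17 28 11 12"/></g>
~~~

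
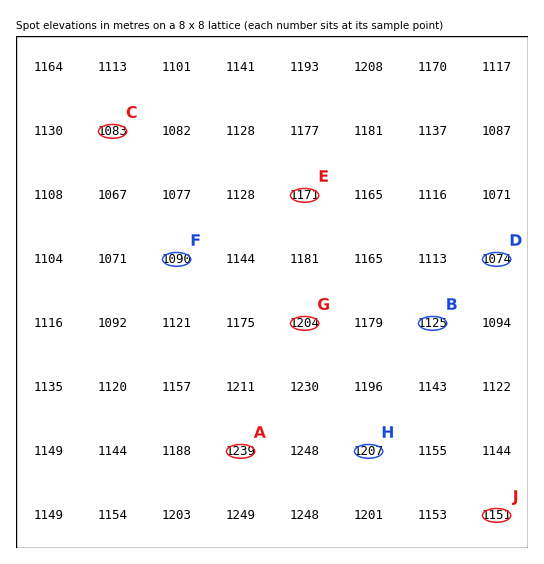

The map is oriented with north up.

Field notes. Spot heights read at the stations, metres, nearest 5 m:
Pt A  1240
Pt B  1125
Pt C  1085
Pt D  1075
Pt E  1170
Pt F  1090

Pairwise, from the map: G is below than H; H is above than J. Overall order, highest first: H G J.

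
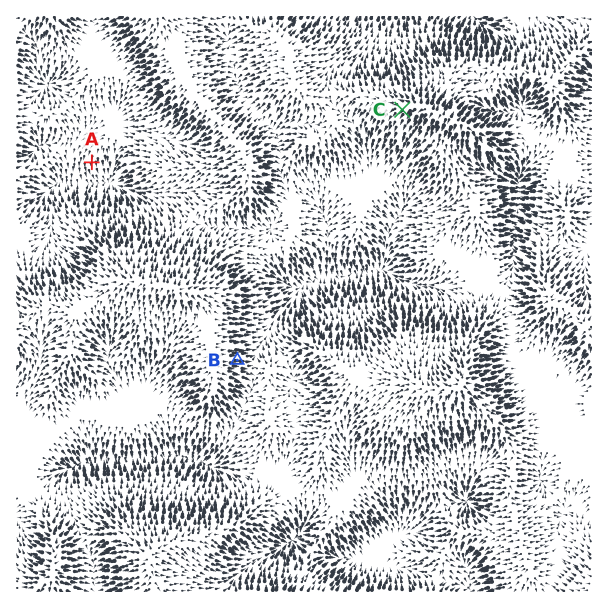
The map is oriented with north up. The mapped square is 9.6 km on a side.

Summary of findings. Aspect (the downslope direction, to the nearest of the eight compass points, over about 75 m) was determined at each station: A S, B E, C SW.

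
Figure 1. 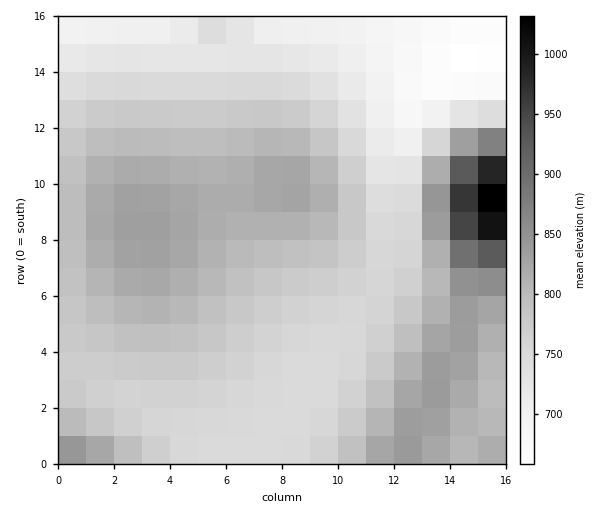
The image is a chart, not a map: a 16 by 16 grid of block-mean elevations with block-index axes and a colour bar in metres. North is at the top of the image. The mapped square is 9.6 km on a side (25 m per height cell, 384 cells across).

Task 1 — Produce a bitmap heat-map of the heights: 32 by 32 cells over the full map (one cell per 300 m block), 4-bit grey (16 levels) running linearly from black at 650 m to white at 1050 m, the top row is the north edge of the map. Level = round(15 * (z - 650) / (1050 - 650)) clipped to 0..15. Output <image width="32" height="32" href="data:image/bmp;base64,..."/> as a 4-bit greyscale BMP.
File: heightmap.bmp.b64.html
<image width="32" height="32" href="data:image/bmp;base64,Qk12AgAAAAAAAHYAAAAoAAAAIAAAACAAAAABAAQAAAAAAAACAAATCwAAEwsAABAAAAAAAAAAAAAAABEREQAiIiIAMzMzAERERABVVVUAZmZmAHd3dwCIiIgAmZmZAKqqqgC7u7sAzMzMAN3d3QDu7u4A////AIh3ZlREREREREVWZ3d2Zmd3ZlVEREREREREVWd3dmZmZlVUREREREREREVmd3dmZlVVRERERERERERFVnd3ZmZVRERERERERERERVZnd3ZmVURERERERERERERVZ3d2ZVRERVVVREREREREVWd3dmVVVVVVVVVEREREREVmd3dmVVVVVVVVVERERERFVnd3ZlVVVWZVVVRERERERFZnd3ZVVWZmZlVVRERERERVZ3d2VVZmZmZlVVRERERERWZ3d1VmZmZmZlVVVEREREVWeIdVZmd3ZmZVVVVVREREVniIVmZ3d3ZmZVVVVVRERFeJqVZnd3d2ZmZmZlVURERnmrtWZ3d3d2ZmZmZlVUREaKzdVmd3d3dmZmZmZlVDNGi97lZnd3d2ZmZnd2ZVQzRpve9WZnd3dmZmd3d2VEM0aL3uVmZnZmZmZnd3ZlQzNGis3VVmZmZmZmZmdmVUMiNXm8xVZmZmZmZmZmZlRDIiRXmqVVVVVVVVVmZlVUMyIjRWd0VVVVVVVVVVVURDIhEjNFVERFVURERVVUREMyIREiIjNEREREREREREQzIiERERETM0REQzM0REMzMyIhEQAAEzMzMzMzMzMzMzIiEREAAAIjMzMzMzMzMyIiIhEREAASIiIiIiMzIiIiIiIREREBEiIiIiI0RDIiIiIiERERER"/>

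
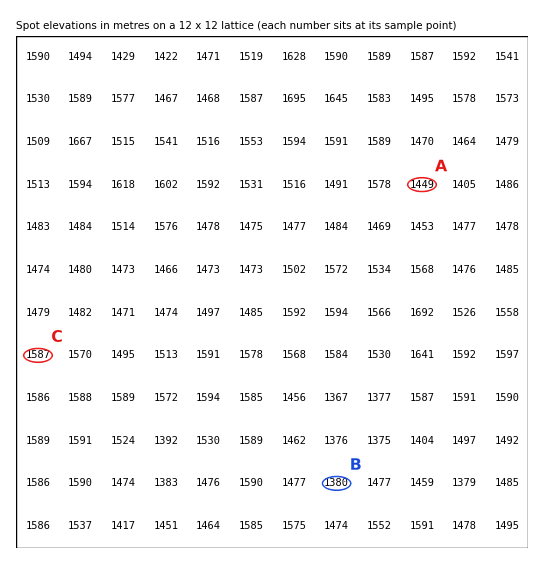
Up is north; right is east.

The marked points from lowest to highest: B A C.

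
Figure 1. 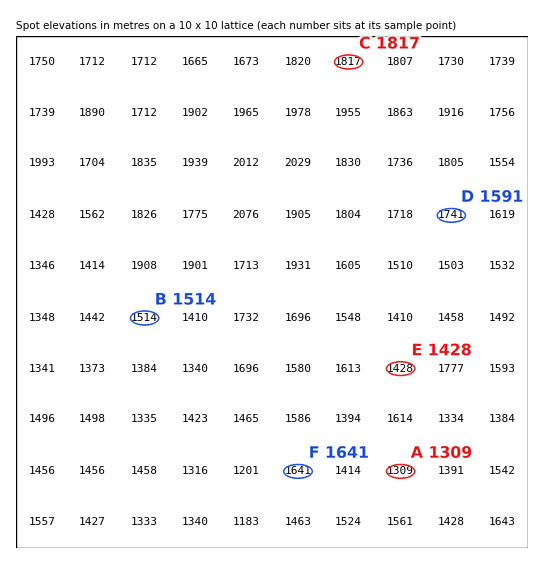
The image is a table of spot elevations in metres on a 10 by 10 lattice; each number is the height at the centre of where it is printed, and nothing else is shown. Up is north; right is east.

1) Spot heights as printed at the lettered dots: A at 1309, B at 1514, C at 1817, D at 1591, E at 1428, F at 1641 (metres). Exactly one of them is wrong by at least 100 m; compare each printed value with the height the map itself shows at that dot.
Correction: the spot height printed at D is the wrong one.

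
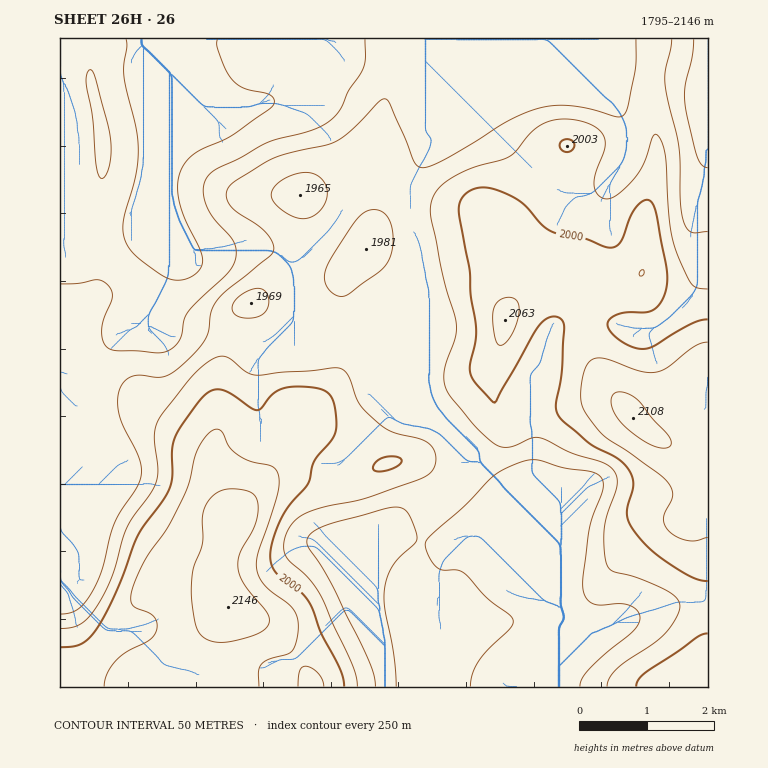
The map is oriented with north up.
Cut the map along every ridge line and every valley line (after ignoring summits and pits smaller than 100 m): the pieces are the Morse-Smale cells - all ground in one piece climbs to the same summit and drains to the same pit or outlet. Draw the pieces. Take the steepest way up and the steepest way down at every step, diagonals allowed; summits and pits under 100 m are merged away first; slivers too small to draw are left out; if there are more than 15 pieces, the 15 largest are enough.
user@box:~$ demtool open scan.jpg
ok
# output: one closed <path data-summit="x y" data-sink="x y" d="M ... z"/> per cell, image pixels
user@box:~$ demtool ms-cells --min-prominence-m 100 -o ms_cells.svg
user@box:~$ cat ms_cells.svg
<path data-summit="228 607" data-sink="141 39" d="M425 38l-365 1 0 648 493 0 7-19 0-27 7-17-6-17-3-7-10-6-5-9-37-93-21-25-54-54-6-15-2-19 5-27 0-41-7-22-7-37 0-13-5-26 0-22 5-17 19-35 0-10-7-15z"/><path data-summit="633 418" data-sink="141 39" d="M549 38l-123 1 0 75 7 15 0 10-19 35-5 17 0 22 5 26 0 13 7 37 7 22 0 41-5 27 2 19 6 15 54 54 21 25 37 93 5 9 10 6 3 7 6 17-7 17 0 27-7 19 155 0 0-609-5 3-11-7-37-9-45-1z"/><path data-summit="228 607" data-sink="141 39" d="M708 38l-158 1 60 25 45 1 37 9 12 7 4-5z"/>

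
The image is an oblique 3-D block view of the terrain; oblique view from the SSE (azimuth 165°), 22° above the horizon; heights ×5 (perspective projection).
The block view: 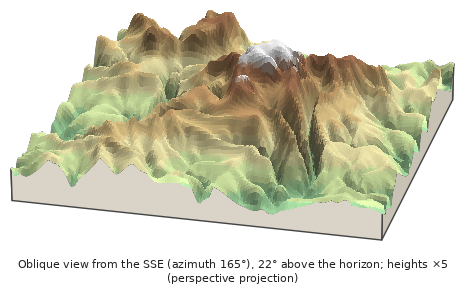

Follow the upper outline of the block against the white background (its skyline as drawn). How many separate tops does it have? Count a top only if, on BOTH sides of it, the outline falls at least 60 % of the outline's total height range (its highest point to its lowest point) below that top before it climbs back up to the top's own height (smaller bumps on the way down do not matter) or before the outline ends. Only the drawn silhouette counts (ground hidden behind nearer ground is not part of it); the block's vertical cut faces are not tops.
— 0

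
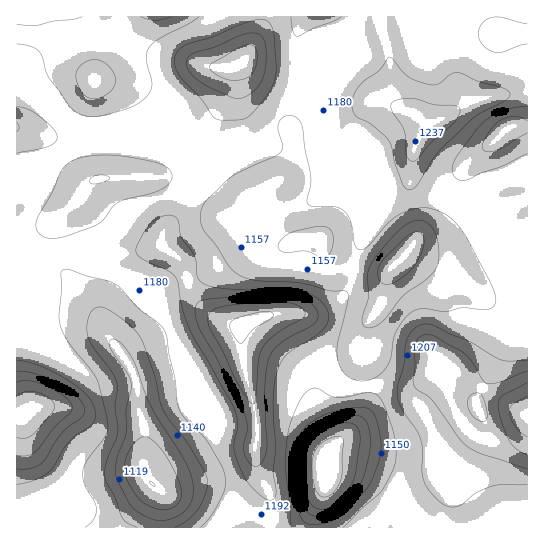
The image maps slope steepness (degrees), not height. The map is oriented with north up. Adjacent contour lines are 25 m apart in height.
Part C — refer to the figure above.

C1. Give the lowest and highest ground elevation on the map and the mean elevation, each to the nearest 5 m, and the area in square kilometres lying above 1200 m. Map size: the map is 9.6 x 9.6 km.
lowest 1070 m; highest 1290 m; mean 1180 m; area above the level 20.3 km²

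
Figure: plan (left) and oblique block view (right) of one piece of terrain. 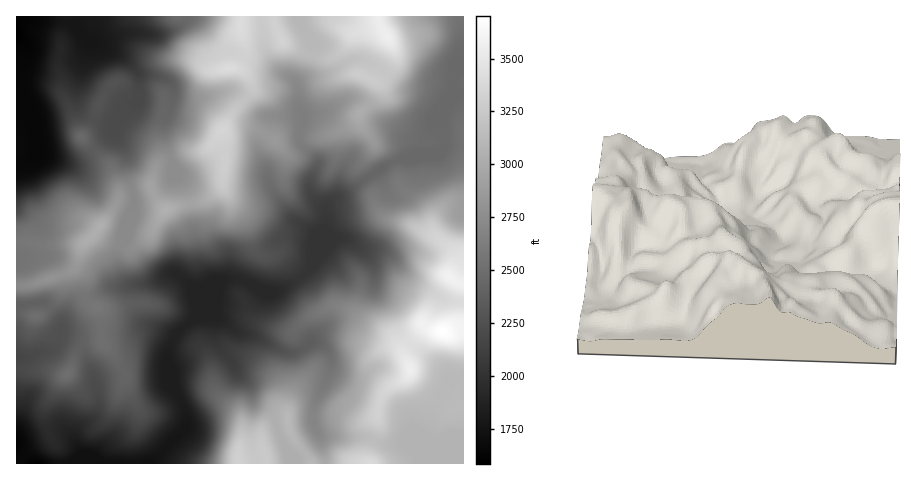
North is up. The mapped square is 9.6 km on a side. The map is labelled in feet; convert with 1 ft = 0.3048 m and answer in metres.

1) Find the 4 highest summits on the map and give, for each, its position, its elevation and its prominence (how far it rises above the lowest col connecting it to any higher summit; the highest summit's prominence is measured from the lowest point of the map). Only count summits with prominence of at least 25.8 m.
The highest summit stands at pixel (442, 332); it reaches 1128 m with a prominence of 645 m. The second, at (449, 277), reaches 1094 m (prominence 57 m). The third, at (388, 36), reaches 1087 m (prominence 335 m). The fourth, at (411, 369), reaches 1086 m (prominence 42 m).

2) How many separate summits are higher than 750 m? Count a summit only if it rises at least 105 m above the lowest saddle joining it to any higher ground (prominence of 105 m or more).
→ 2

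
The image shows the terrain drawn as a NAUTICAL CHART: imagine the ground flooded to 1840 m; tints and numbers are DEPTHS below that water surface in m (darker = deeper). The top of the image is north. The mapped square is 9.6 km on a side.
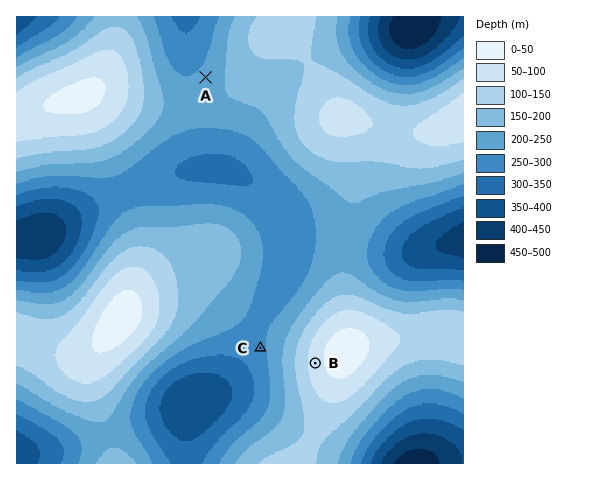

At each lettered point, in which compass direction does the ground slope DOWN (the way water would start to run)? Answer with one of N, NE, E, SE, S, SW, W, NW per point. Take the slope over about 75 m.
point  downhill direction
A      NW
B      W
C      W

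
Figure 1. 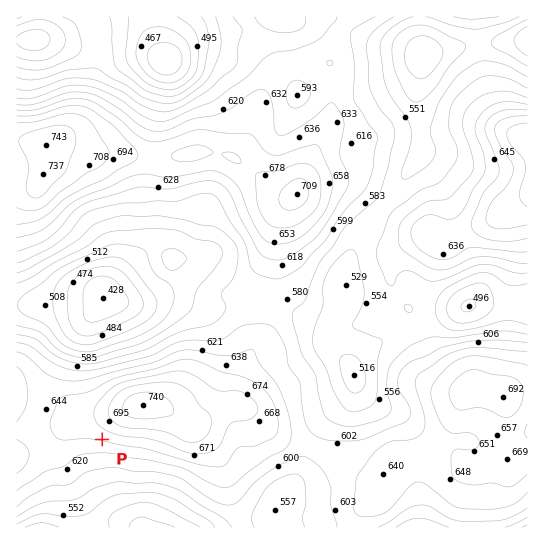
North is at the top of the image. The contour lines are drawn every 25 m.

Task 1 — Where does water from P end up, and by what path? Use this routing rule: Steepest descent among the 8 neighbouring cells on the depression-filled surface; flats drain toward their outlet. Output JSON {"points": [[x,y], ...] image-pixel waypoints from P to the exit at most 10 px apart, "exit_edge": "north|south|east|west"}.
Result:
{"points": [[102, 439], [102, 450], [102, 461], [102, 471], [102, 482], [106, 493], [114, 503], [125, 514], [135, 525], [138, 527]], "exit_edge": "south"}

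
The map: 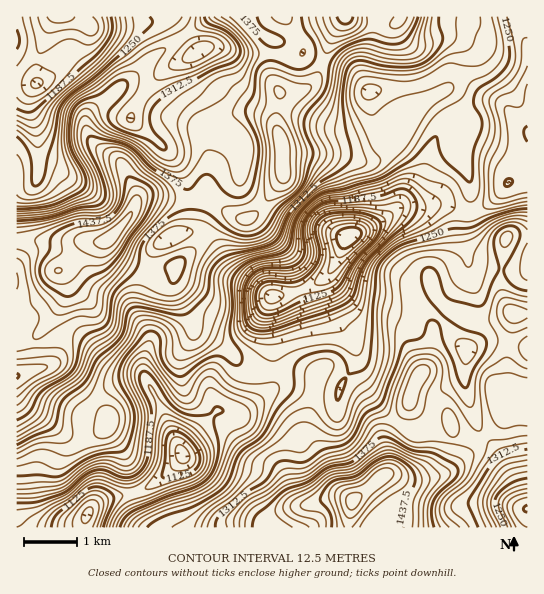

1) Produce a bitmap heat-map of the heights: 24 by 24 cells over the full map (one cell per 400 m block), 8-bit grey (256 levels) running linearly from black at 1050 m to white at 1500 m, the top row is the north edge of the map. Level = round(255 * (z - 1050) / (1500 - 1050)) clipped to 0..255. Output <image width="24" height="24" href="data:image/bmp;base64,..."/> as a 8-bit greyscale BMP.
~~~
<image width="24" height="24" href="data:image/bmp;base64,Qk12BgAAAAAAADYEAAAoAAAAGAAAABgAAAABAAgAAAAAAEACAAATCwAAEwsAAAABAAAAAAAAAAAAAAEBAQACAgIAAwMDAAQEBAAFBQUABgYGAAcHBwAICAgACQkJAAoKCgALCwsADAwMAA0NDQAODg4ADw8PABAQEAAREREAEhISABMTEwAUFBQAFRUVABYWFgAXFxcAGBgYABkZGQAaGhoAGxsbABwcHAAdHR0AHh4eAB8fHwAgICAAISEhACIiIgAjIyMAJCQkACUlJQAmJiYAJycnACgoKAApKSkAKioqACsrKwAsLCwALS0tAC4uLgAvLy8AMDAwADExMQAyMjIAMzMzADQ0NAA1NTUANjY2ADc3NwA4ODgAOTk5ADo6OgA7OzsAPDw8AD09PQA+Pj4APz8/AEBAQABBQUEAQkJCAENDQwBEREQARUVFAEZGRgBHR0cASEhIAElJSQBKSkoAS0tLAExMTABNTU0ATk5OAE9PTwBQUFAAUVFRAFJSUgBTU1MAVFRUAFVVVQBWVlYAV1dXAFhYWABZWVkAWlpaAFtbWwBcXFwAXV1dAF5eXgBfX18AYGBgAGFhYQBiYmIAY2NjAGRkZABlZWUAZmZmAGdnZwBoaGgAaWlpAGpqagBra2sAbGxsAG1tbQBubm4Ab29vAHBwcABxcXEAcnJyAHNzcwB0dHQAdXV1AHZ2dgB3d3cAeHh4AHl5eQB6enoAe3t7AHx8fAB9fX0Afn5+AH9/fwCAgIAAgYGBAIKCggCDg4MAhISEAIWFhQCGhoYAh4eHAIiIiACJiYkAioqKAIuLiwCMjIwAjY2NAI6OjgCPj48AkJCQAJGRkQCSkpIAk5OTAJSUlACVlZUAlpaWAJeXlwCYmJgAmZmZAJqamgCbm5sAnJycAJ2dnQCenp4An5+fAKCgoAChoaEAoqKiAKOjowCkpKQApaWlAKampgCnp6cAqKioAKmpqQCqqqoAq6urAKysrACtra0Arq6uAK+vrwCwsLAAsbGxALKysgCzs7MAtLS0ALW1tQC2trYAt7e3ALi4uAC5ubkAurq6ALu7uwC8vLwAvb29AL6+vgC/v78AwMDAAMHBwQDCwsIAw8PDAMTExADFxcUAxsbGAMfHxwDIyMgAycnJAMrKygDLy8sAzMzMAM3NzQDOzs4Az8/PANDQ0ADR0dEA0tLSANPT0wDU1NQA1dXVANbW1gDX19cA2NjYANnZ2QDa2toA29vbANzc3ADd3d0A3t7eAN/f3wDg4OAA4eHhAOLi4gDj4+MA5OTkAOXl5QDm5uYA5+fnAOjo6ADp6ekA6urqAOvr6wDs7OwA7e3tAO7u7gDv7+8A8PDwAPHx8QDy8vIA8/PzAPT09AD19fUA9vb2APf39wD4+PgA+fn5APr6+gD7+/sA/Pz8AP39/QD+/v4A////AEEzHBI1V2t0fpOoucLN1+7j39a5oJN3V1hSPR8rOUJTY3iSp7zO3vTy5Nm/o5J0XXFyaEpLTjQqOV19j6Cpw9Po8N7KuaGHeIJ+gHZwZkAfKk9whY+Qm6bB08K4sKiakaGTiIWGb0QtPk9ZbYOKhoqnsKenqqSmprqji4WHcEpLUU9SYXeAenuTo6+op6Ctrsy1nYp7YExiXlhjZ214eHSAmbKpnZ2urtXQvZl9XV12bmhwbG12enJ0jaqsl5ampcbHwaqUc2yChnluZWVqbWlvh5ibkI6cncPIxL+th3uKj4FfQ0pXXWJth5KVlJifp8XO1c+2nKCjloZaJiMxPk9phJGVlZSgpsfd4tjFs7S2pYdfMiwmHjZkhJGWjouWk8vg5ubdv7O4rZV/Z1xFHRxPe4uQiYiTkNHZ5u7w0a6oraqupoVNGgUeUW14fYGVlrK6zNPi6sizsrrFwZ9ZJxsjOE1eaGt5hICGl6rH59i/uru6xMGTYldPSExbZGlZWnZ1g6PL2cSwtrawwtW8mYh9bGFmbW1VT3NxjLXLwKCdrrGuvtbDqpeLgnZvdW9bUWZqlLOmlpWgra2uw9S8pJWGg4F0dHNhUE9ei6KTiZagqa20xcy8qJB/goR9dXFfUz9FZoeWkI2Wn6evwczGtY55fH+AfnNlWkFAR119i4eBh5ajur66upiKkJCFf352ZEc/QkRdd4OBd3+YtLezwLWssq2ai4V+aEU2NjhOanR7h5euuLO5zNbFxLycj4h8Zw=="/>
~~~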